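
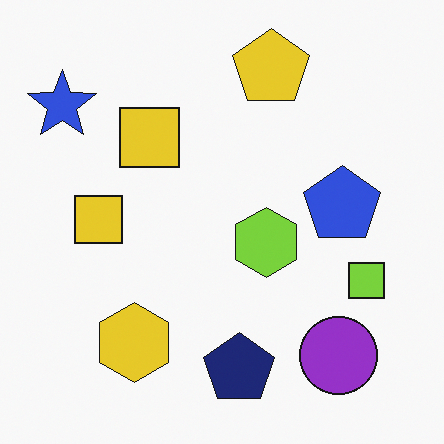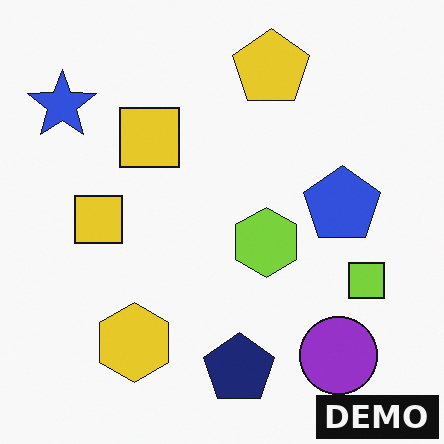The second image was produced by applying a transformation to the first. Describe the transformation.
The transformation is: watermarked with the text "DEMO" in the lower-right corner.

A dark label reading "DEMO" appears in the lower-right corner.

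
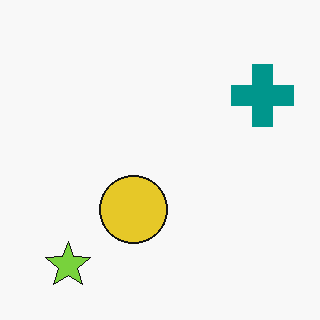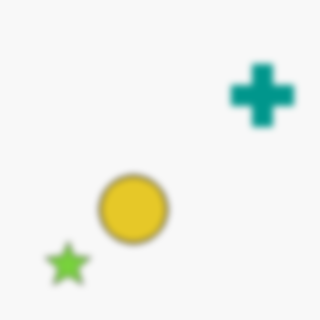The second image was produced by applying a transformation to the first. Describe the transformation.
The transformation is: moderately blurred.

Shape edges and outlines are uniformly softened across the whole image.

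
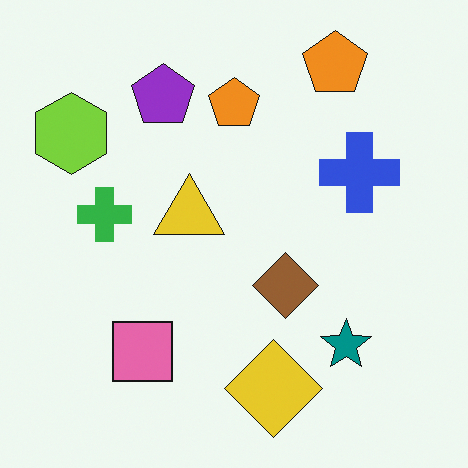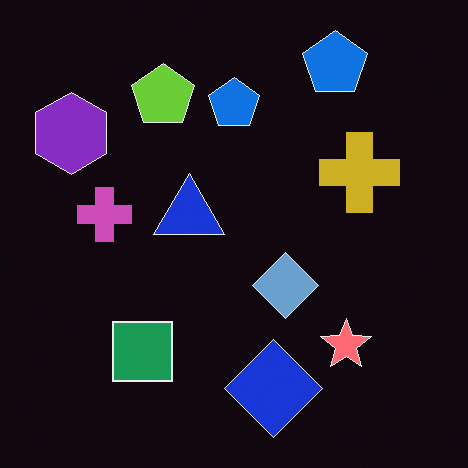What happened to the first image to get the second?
This is the original image color-inverted (negative).

The light background has become dark and every shape's color is its complement — a photographic negative.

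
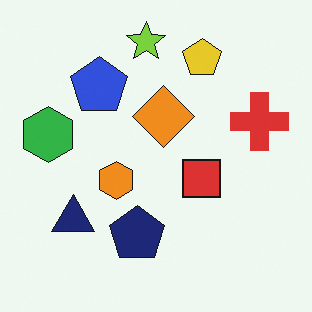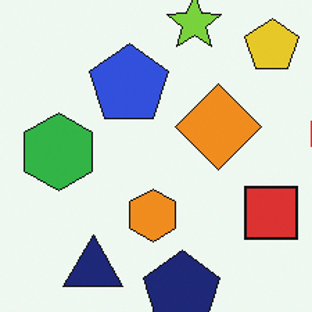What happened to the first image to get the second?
Cropped to a modestly smaller region and rescaled.

The visible shapes are larger and the field of view is narrower; shapes near the original edges may be partly or wholly outside the frame — a crop-and-rescale.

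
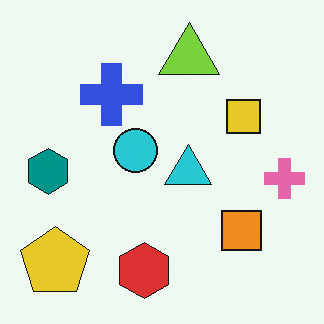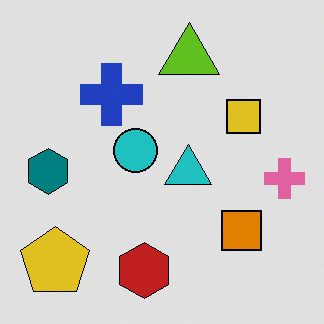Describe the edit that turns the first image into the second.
The second image is the first moderately posterized.

Each flat color has snapped to a coarser quantized level — most visibly, the near-white background has dropped to a flat grey.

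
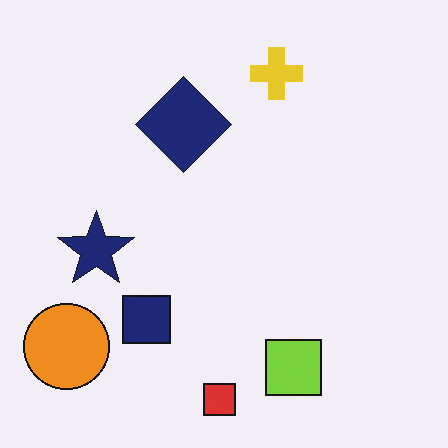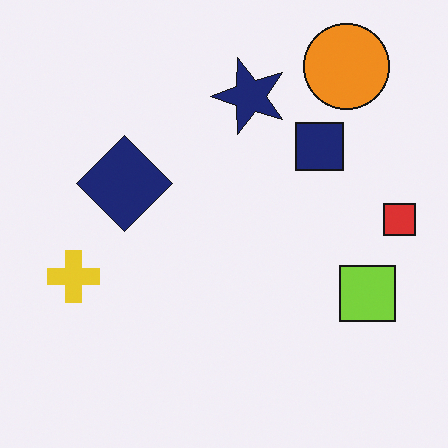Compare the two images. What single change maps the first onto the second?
This is the original image transposed (reflected across the top-left ↔ bottom-right diagonal).

Shapes have swapped their row and column positions — what was in the top-right is now in the bottom-left — a diagonal reflection.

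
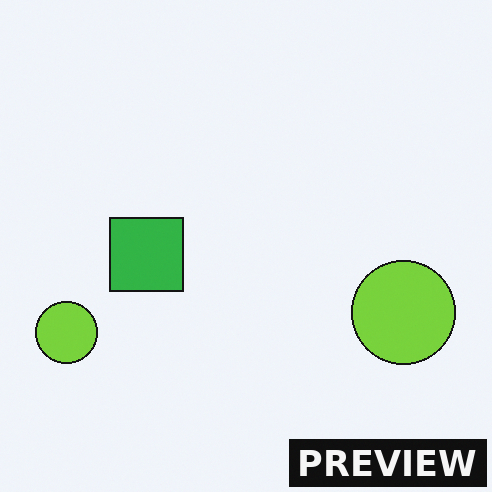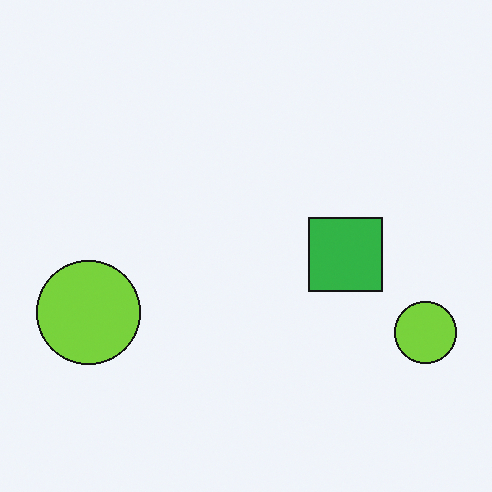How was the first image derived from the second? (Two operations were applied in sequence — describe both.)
The transformation is: flipped horizontally (left ↔ right), then watermarked with the text "PREVIEW" in the lower-right corner.

The green square is in the right of the second image and the left of the first — shapes on opposite sides of the vertical midline have swapped in a mirror flip. A dark label reading "PREVIEW" appears in the lower-right corner.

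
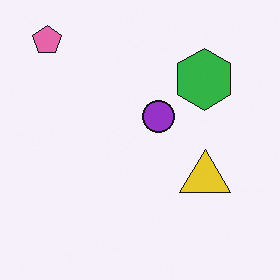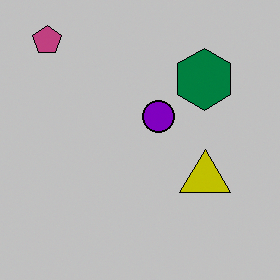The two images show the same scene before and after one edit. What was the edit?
The image was aggressively posterized.

Each flat color has snapped to a coarser quantized level — most visibly, the near-white background has dropped to a flat grey.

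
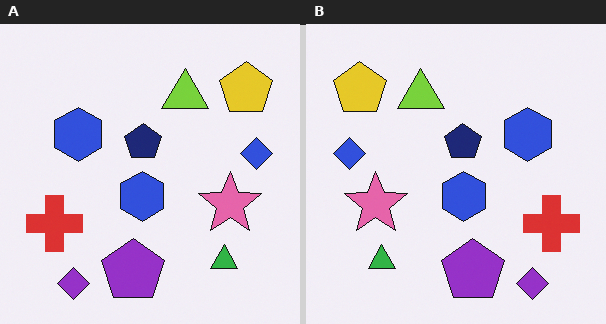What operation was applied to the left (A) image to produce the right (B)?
The image was flipped horizontally (left ↔ right).

The blue diamond is in the right of the left (A) image and the left of the right (B) — shapes on opposite sides of the vertical midline have swapped in a mirror flip.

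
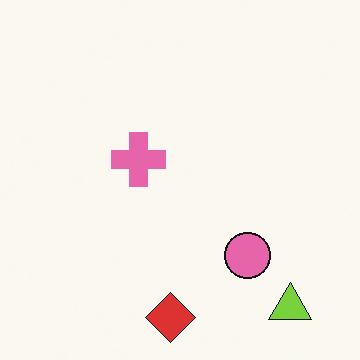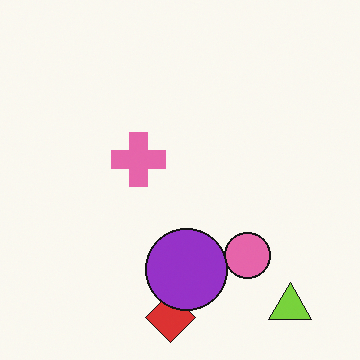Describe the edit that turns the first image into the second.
This is the original image overlaid with an additional purple circle.

A purple circle appears in the second image that is absent from the first.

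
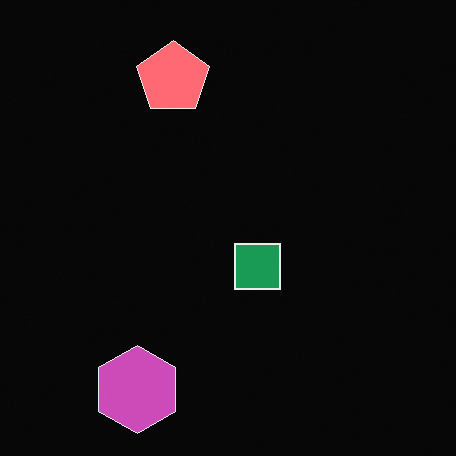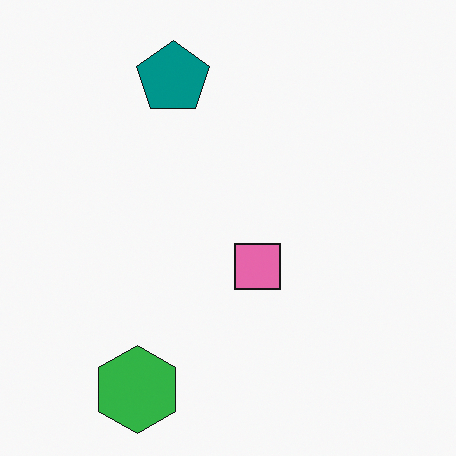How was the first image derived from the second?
It was color-inverted (negative).

The light background has become dark and every shape's color is its complement — a photographic negative.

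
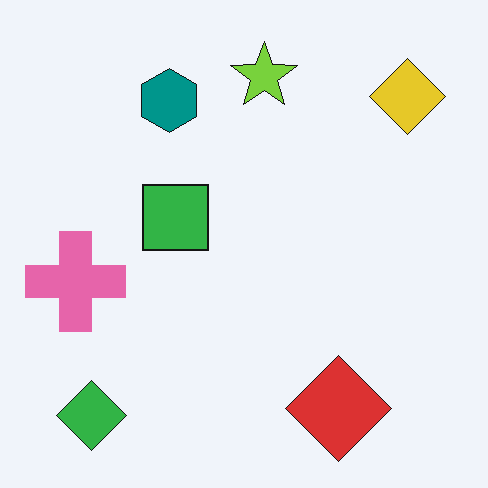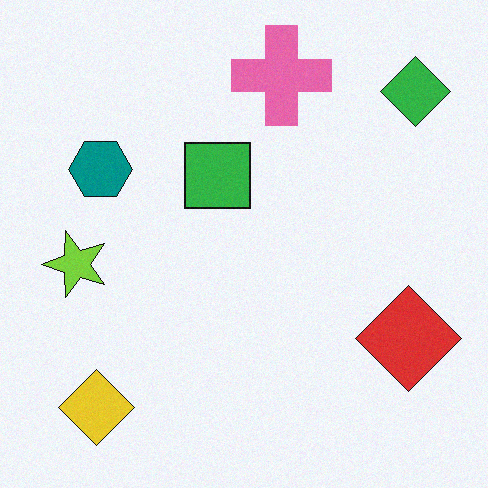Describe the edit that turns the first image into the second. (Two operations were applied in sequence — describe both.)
It was degraded with light additive noise, then transposed (reflected across the top-left ↔ bottom-right diagonal).

Random speckle covers the whole image, including the flat background. Shapes have swapped their row and column positions — what was in the top-right is now in the bottom-left — a diagonal reflection.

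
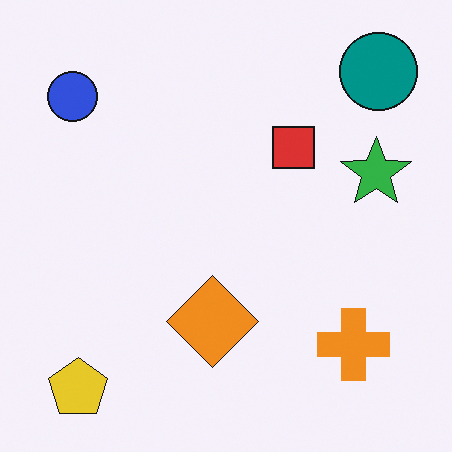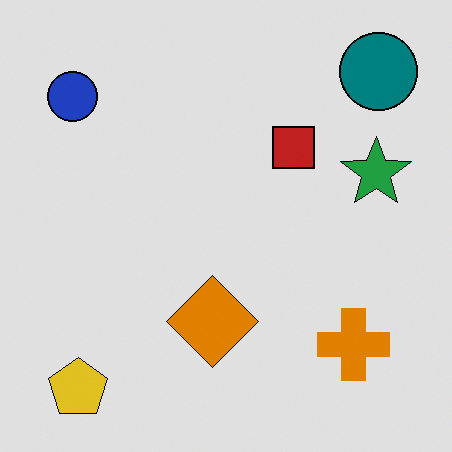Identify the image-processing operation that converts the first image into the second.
The image was posterized to a reduced palette.

Each flat color has snapped to a coarser quantized level — most visibly, the near-white background has dropped to a flat grey.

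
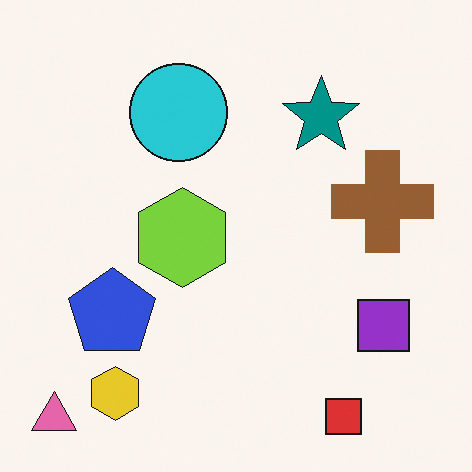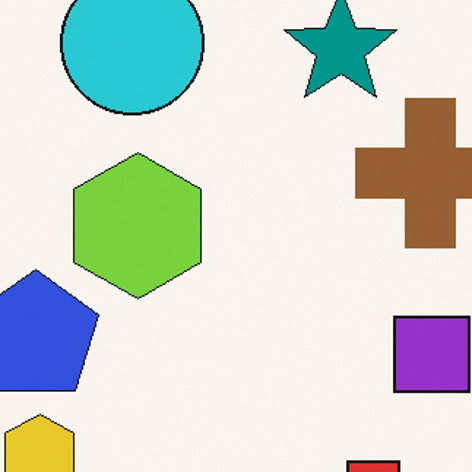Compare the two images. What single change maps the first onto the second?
Cropped to a modestly smaller region and rescaled.

The visible shapes are larger and the field of view is narrower; shapes near the original edges may be partly or wholly outside the frame — a crop-and-rescale.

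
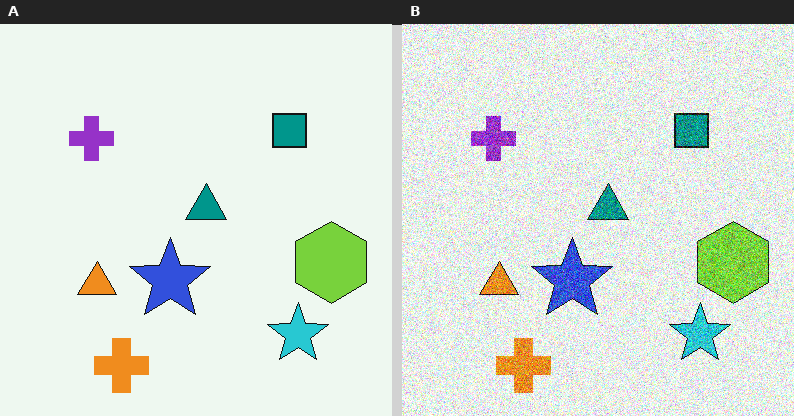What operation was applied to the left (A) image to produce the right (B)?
This is the original image degraded with strong gaussian noise.

Random speckle covers the whole image, including the flat background.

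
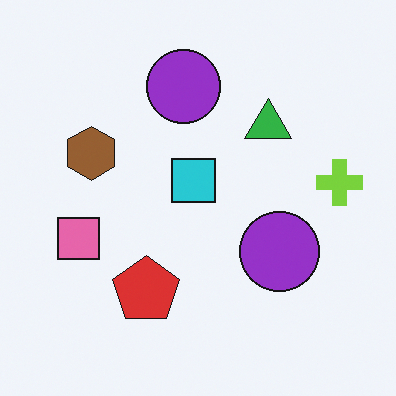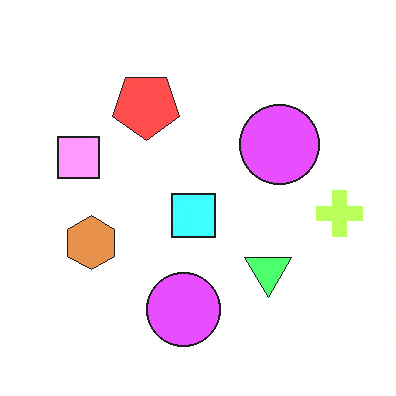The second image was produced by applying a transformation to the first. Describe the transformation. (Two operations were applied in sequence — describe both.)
This is the original image brightened a lot, then flipped vertically (top ↔ bottom).

Every pixel — background and shapes alike — is uniformly brightened. The red pentagon is in the bottom of the first image and the top of the second — shapes on opposite sides of the horizontal midline have swapped in a mirror flip.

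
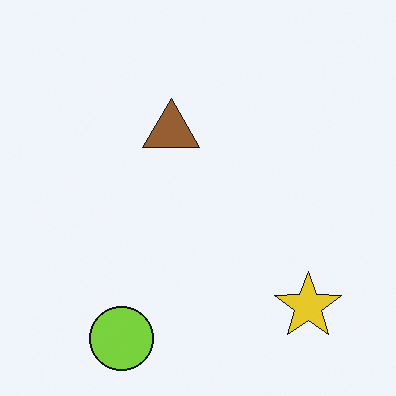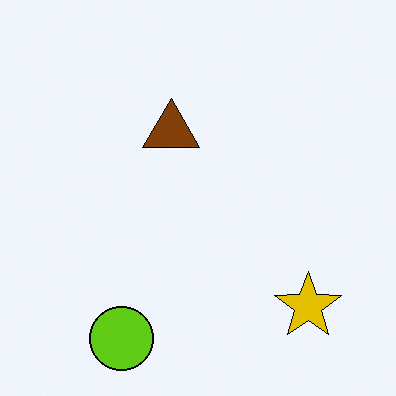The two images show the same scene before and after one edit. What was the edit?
The transformation is: given slightly increased contrast.

Tones are pushed away from mid-grey across the whole image — a global contrast change.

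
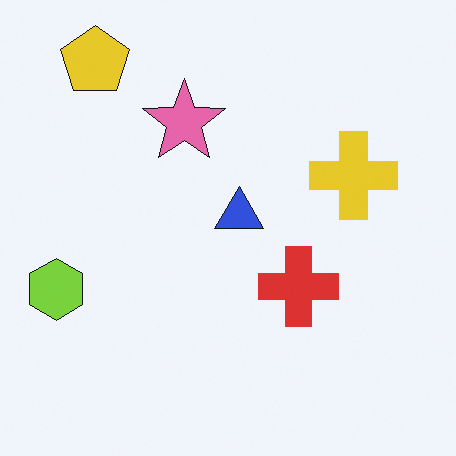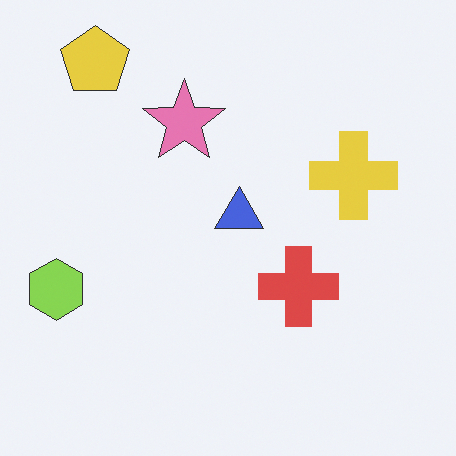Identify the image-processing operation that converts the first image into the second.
The image was given slightly reduced contrast.

Tones are pushed toward mid-grey across the whole image — a global contrast change.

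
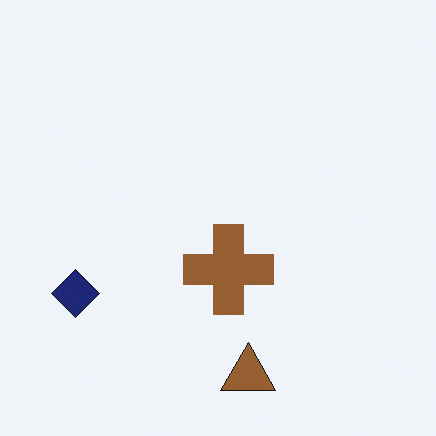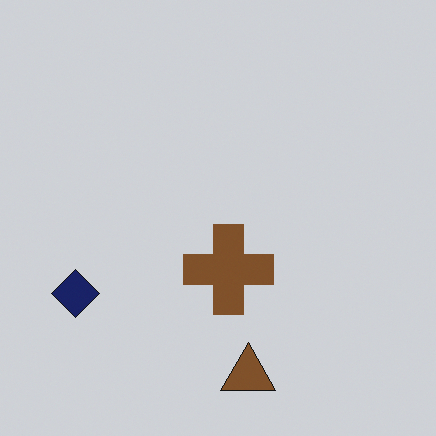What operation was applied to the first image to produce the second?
This is the original image darkened a little.

Every pixel — background and shapes alike — is uniformly darkened.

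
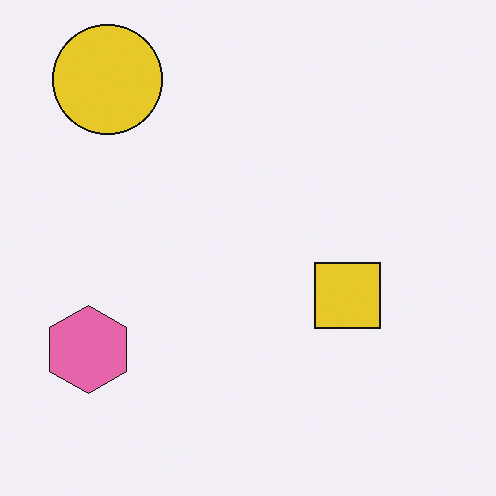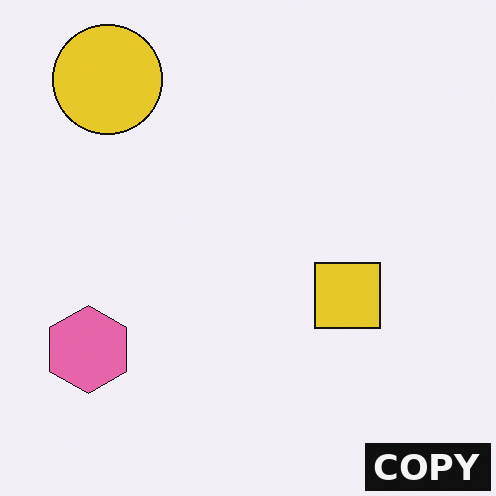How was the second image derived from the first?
The second image is the first watermarked with the text "COPY" in the lower-right corner.

A dark label reading "COPY" appears in the lower-right corner.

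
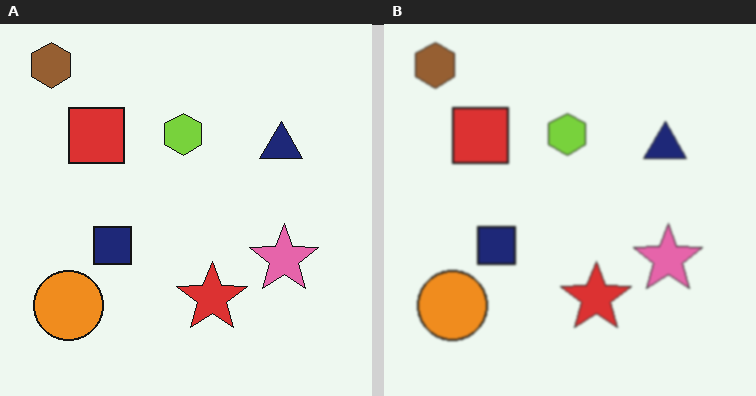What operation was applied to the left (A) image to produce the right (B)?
The image was given a subtle gaussian blur.

Shape edges and outlines are uniformly softened across the whole image.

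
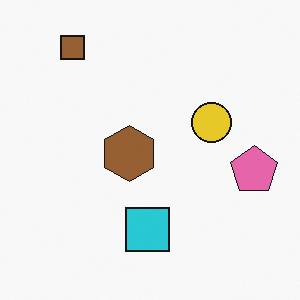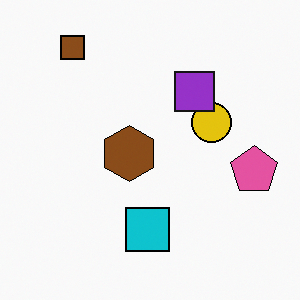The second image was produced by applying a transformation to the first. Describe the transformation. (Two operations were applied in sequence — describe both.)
Given slightly increased contrast, then overlaid with an additional purple square.

Tones are pushed away from mid-grey across the whole image — a global contrast change. A purple square appears in the second image that is absent from the first.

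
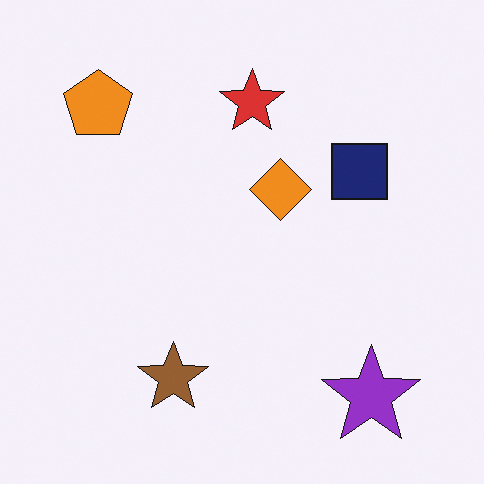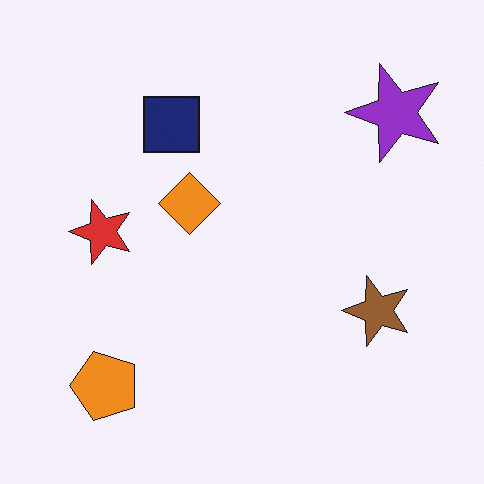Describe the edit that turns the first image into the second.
The second image is the first rotated 90° counter-clockwise.

The purple star sits in the bottom-right of the first image and the top-right of the second — consistent with a whole-image 90° counter-clockwise rotation.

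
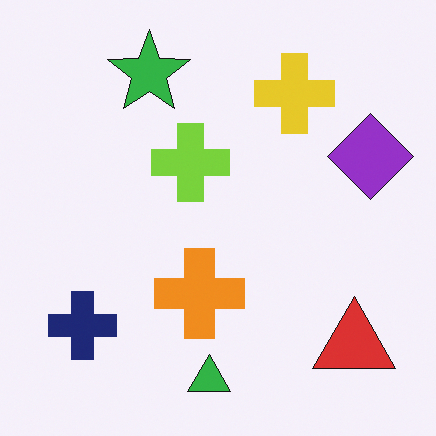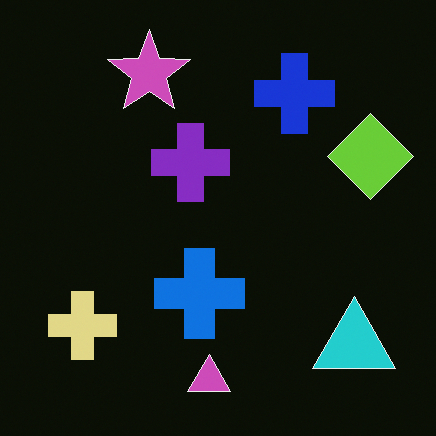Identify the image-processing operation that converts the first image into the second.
The transformation is: color-inverted (negative).

The light background has become dark and every shape's color is its complement — a photographic negative.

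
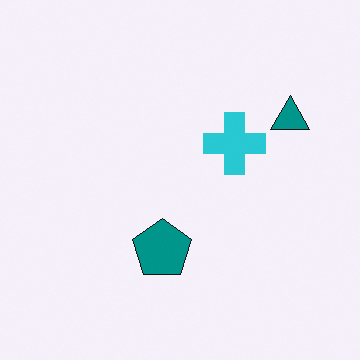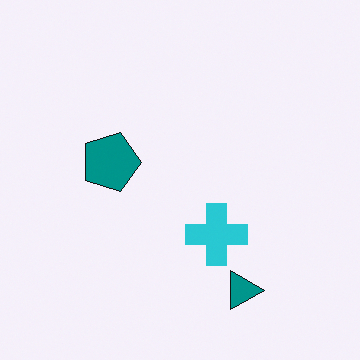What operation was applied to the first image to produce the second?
The image was rotated 90° clockwise.

The teal triangle sits in the top-right of the first image and the bottom-right of the second — consistent with a whole-image 90° clockwise rotation.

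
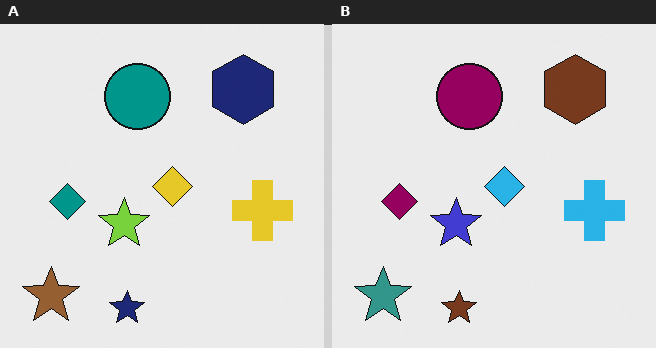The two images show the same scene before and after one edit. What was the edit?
This is the original image hue-shifted through roughly a third of the color wheel.

Every shape's color has rotated by the same amount around the hue wheel — a uniform hue shift.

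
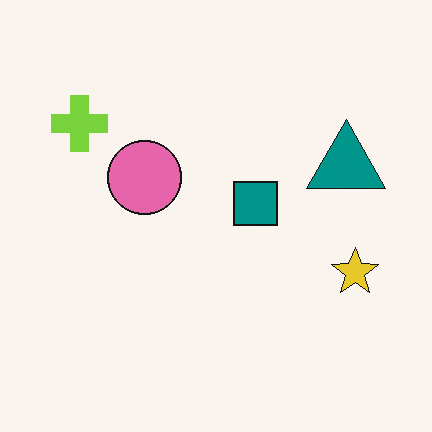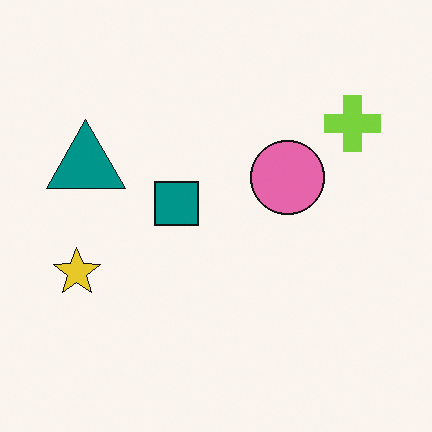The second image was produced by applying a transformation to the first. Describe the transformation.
This is the original image flipped horizontally (left ↔ right).

The yellow star is in the right of the first image and the left of the second — shapes on opposite sides of the vertical midline have swapped in a mirror flip.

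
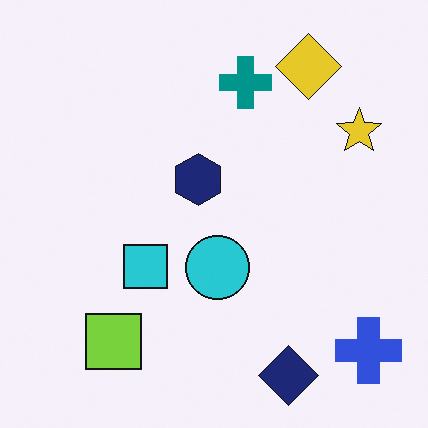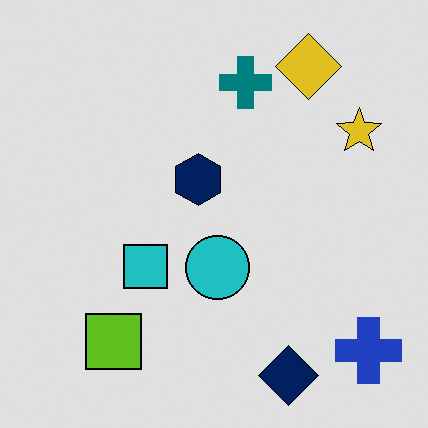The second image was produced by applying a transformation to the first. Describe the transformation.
The transformation is: posterized to a reduced palette.

Each flat color has snapped to a coarser quantized level — most visibly, the near-white background has dropped to a flat grey.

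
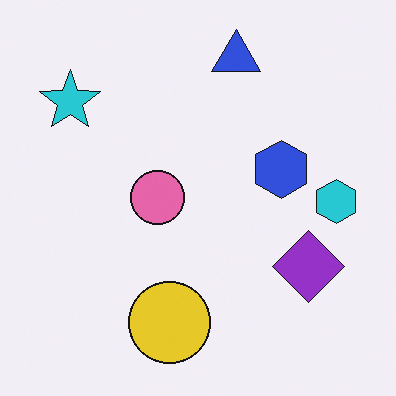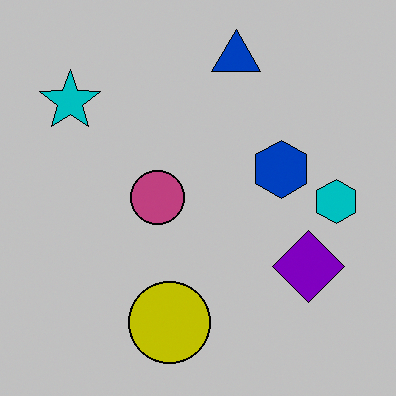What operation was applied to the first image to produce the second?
It was aggressively posterized.

Each flat color has snapped to a coarser quantized level — most visibly, the near-white background has dropped to a flat grey.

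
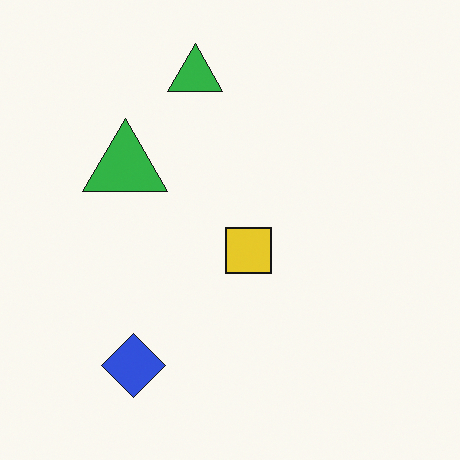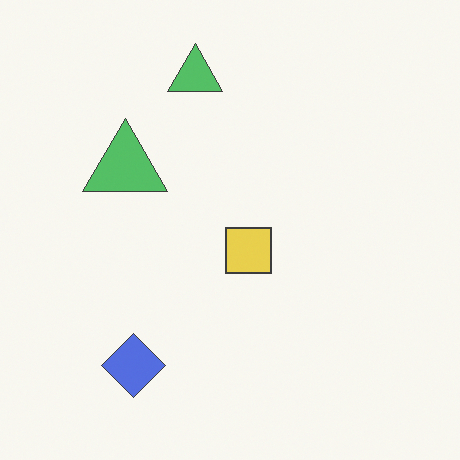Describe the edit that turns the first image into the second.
This is the original image given slightly reduced contrast.

Tones are pushed toward mid-grey across the whole image — a global contrast change.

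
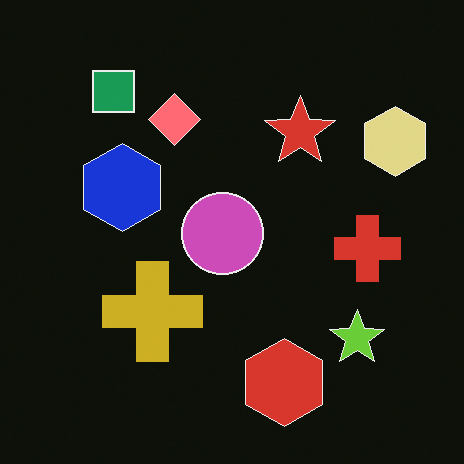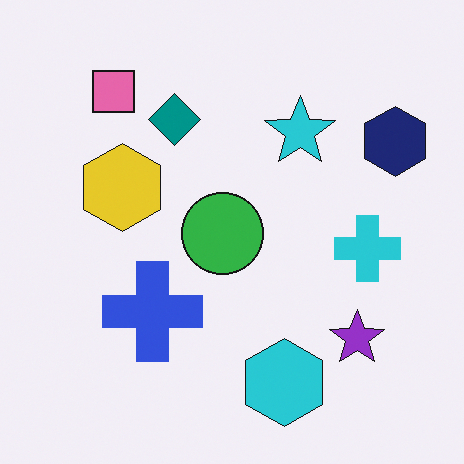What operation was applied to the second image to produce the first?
It was color-inverted (negative).

The light background has become dark and every shape's color is its complement — a photographic negative.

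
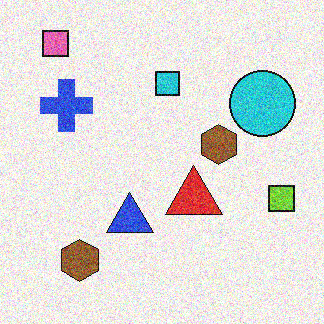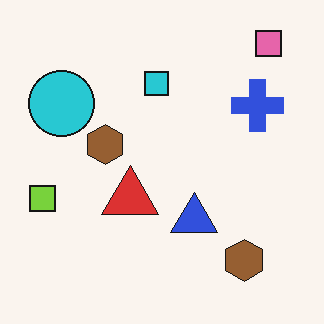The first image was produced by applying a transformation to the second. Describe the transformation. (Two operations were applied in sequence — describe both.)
Degraded with heavy additive noise, then flipped horizontally (left ↔ right).

Random speckle covers the whole image, including the flat background. The lime square is in the left of the second image and the right of the first — shapes on opposite sides of the vertical midline have swapped in a mirror flip.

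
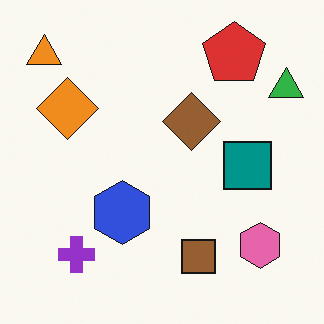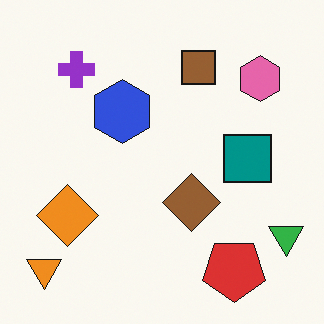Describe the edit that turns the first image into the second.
It was flipped vertically (top ↔ bottom).

The orange triangle is in the top-left of the first image and the bottom-left of the second — shapes on opposite sides of the horizontal midline have swapped in a mirror flip.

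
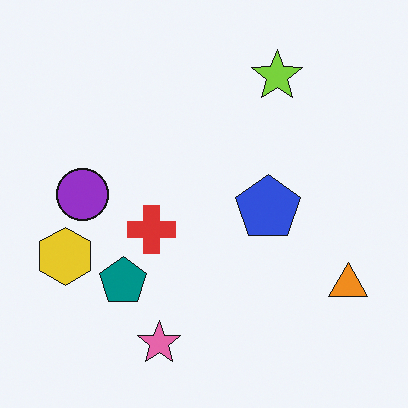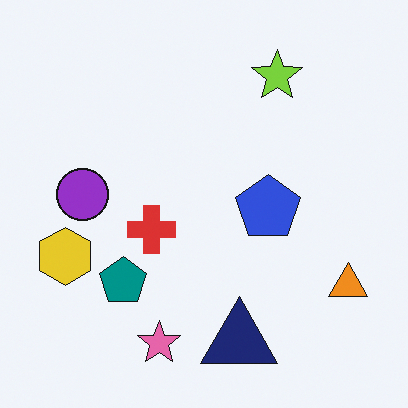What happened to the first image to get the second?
This is the original image overlaid with an additional navy triangle.

A navy triangle appears in the second image that is absent from the first.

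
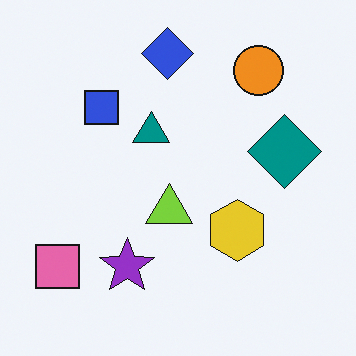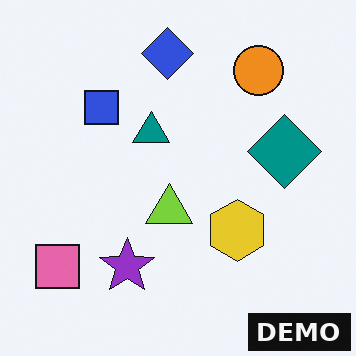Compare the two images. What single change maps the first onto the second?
The transformation is: watermarked with the text "DEMO" in the lower-right corner.

A dark label reading "DEMO" appears in the lower-right corner.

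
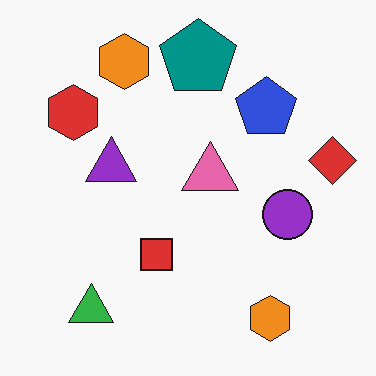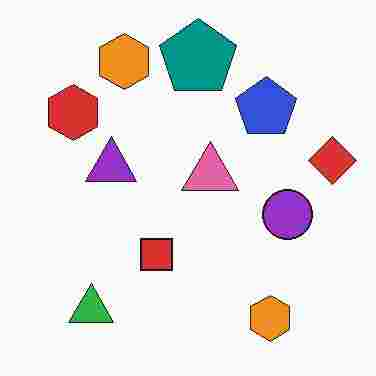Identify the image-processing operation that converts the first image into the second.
The transformation is: heavily JPEG-compressed with obvious blocking artifacts.

Blocky 8×8 compression artifacts appear around shape edges and the flat background shows ringing — characteristic JPEG degradation.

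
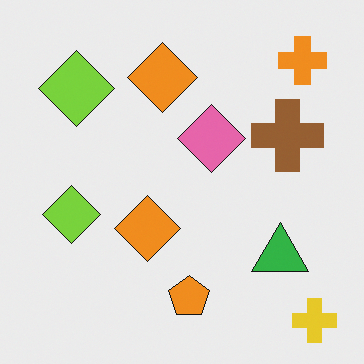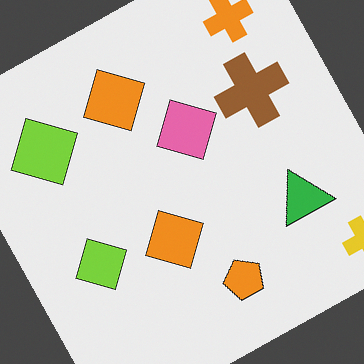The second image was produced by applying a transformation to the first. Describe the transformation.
The transformation is: rotated counter-clockwise by a moderate amount.

Every shape is tilted by the same angle and the image corners show triangular fill wedges — a whole-image rotation by a non-right angle.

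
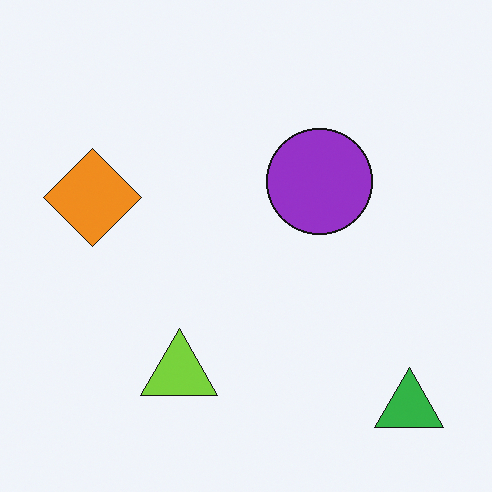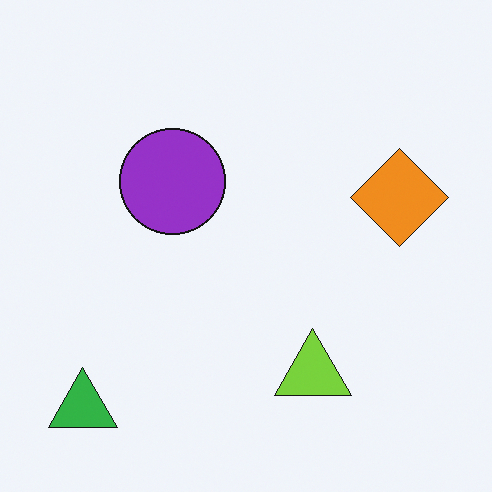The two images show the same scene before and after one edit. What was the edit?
The image was flipped horizontally (left ↔ right).

The green triangle is in the bottom-right of the first image and the bottom-left of the second — shapes on opposite sides of the vertical midline have swapped in a mirror flip.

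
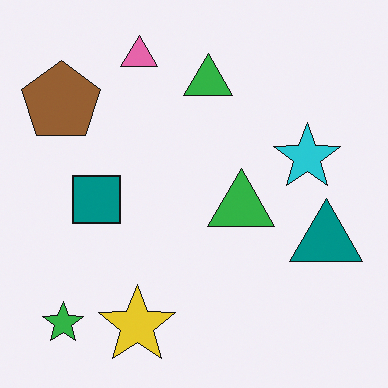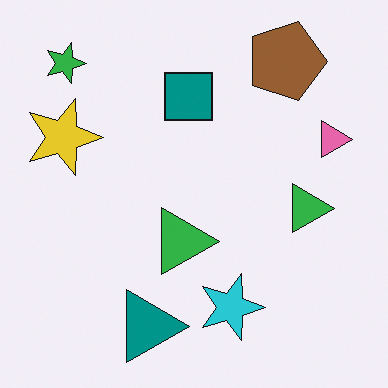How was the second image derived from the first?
This is the original image rotated 90° clockwise.

The green star sits in the bottom-left of the first image and the top-left of the second — consistent with a whole-image 90° clockwise rotation.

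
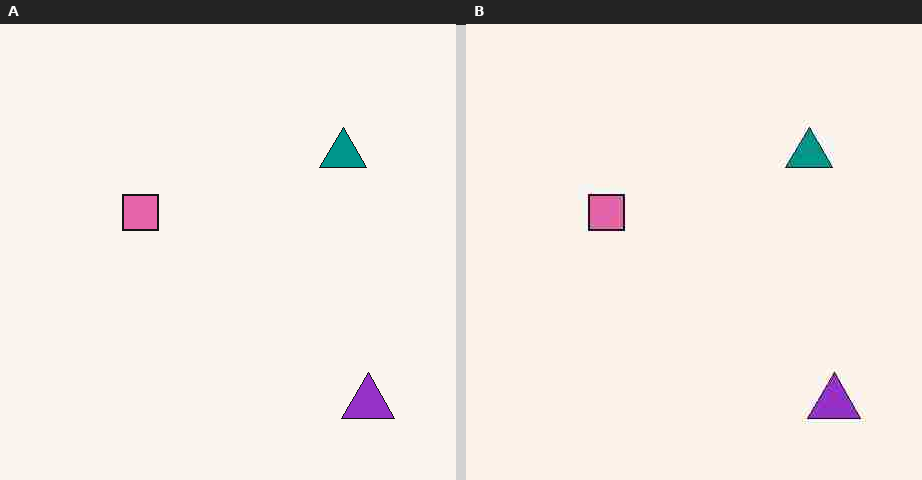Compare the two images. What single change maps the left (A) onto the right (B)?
It was degraded with heavy JPEG compression.

Blocky 8×8 compression artifacts appear around shape edges and the flat background shows ringing — characteristic JPEG degradation.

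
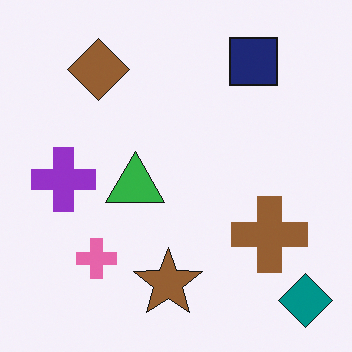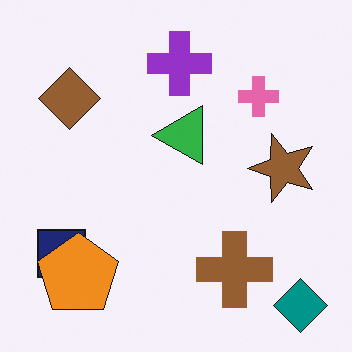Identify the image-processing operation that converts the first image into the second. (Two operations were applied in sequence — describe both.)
The second image is the first transposed (reflected across the top-left ↔ bottom-right diagonal), then overlaid with an additional orange pentagon.

Shapes have swapped their row and column positions — what was in the top-right is now in the bottom-left — a diagonal reflection. An orange pentagon appears in the second image that is absent from the first.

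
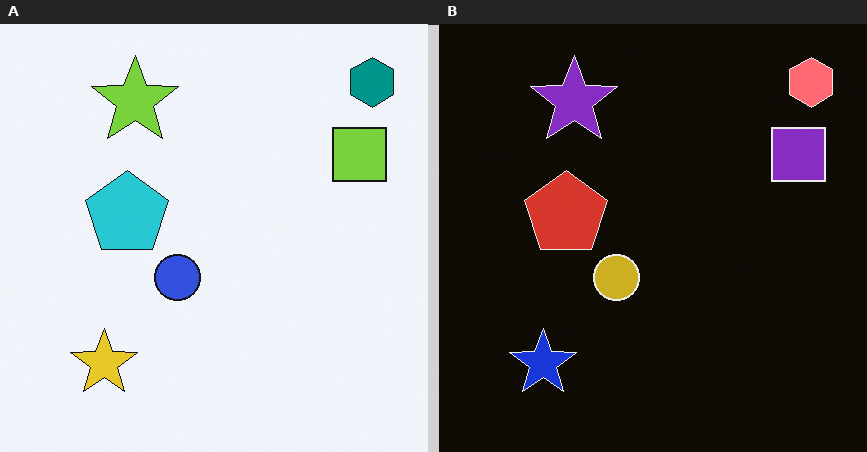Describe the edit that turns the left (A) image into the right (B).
The transformation is: color-inverted (negative).

The light background has become dark and every shape's color is its complement — a photographic negative.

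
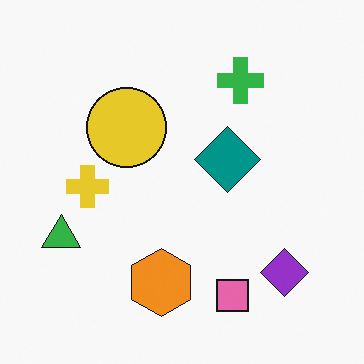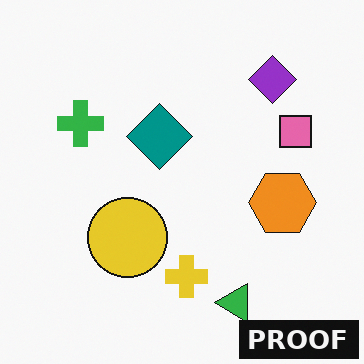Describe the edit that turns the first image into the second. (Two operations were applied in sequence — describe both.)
This is the original image rotated 90° counter-clockwise, then watermarked with the text "PROOF" in the lower-right corner.

The purple diamond sits in the bottom-right of the first image and the top-right of the second — consistent with a whole-image 90° counter-clockwise rotation. A dark label reading "PROOF" appears in the lower-right corner.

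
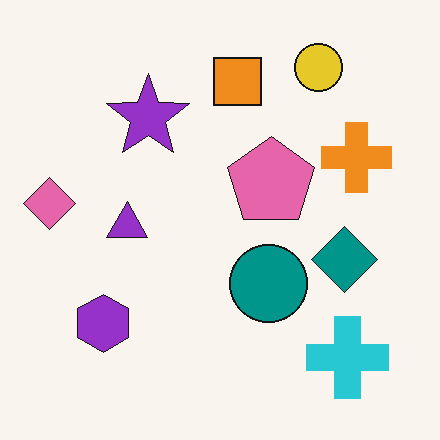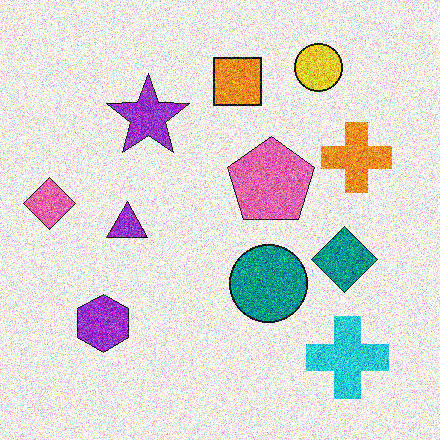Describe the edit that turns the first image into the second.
The second image is the first degraded with heavy additive noise.

Random speckle covers the whole image, including the flat background.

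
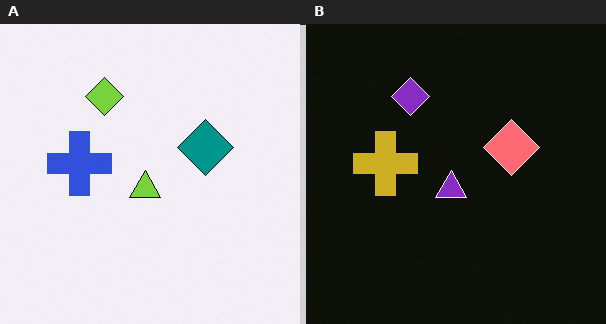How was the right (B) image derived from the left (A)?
The right (B) image is the left (A) color-inverted (negative).

The light background has become dark and every shape's color is its complement — a photographic negative.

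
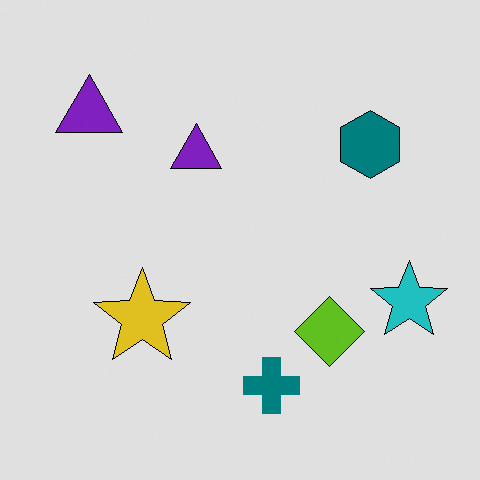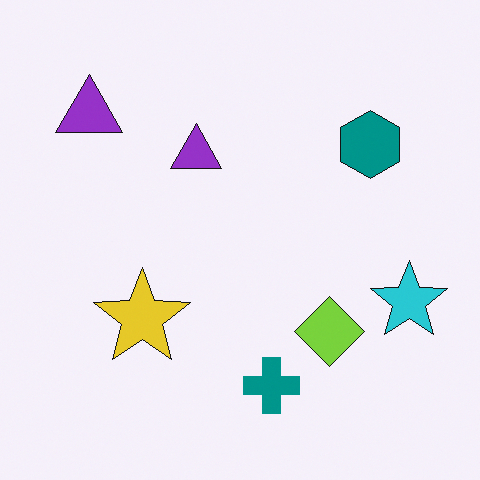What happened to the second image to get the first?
Moderately posterized.

Each flat color has snapped to a coarser quantized level — most visibly, the near-white background has dropped to a flat grey.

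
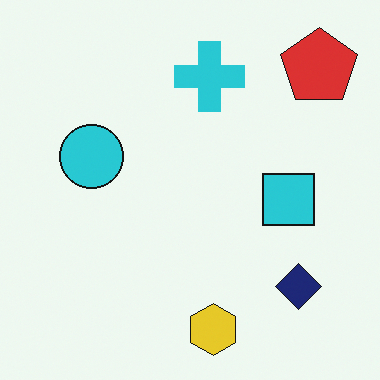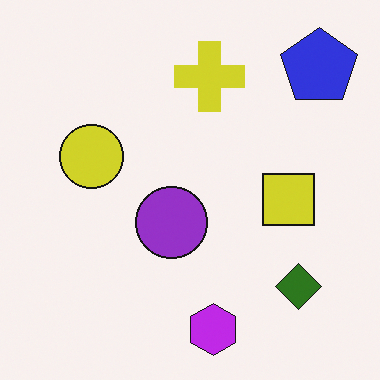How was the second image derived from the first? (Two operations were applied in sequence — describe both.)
The second image is the first hue-shifted through roughly half the color wheel, then overlaid with an additional purple circle.

Every shape's color has rotated by the same amount around the hue wheel — a uniform hue shift. A purple circle appears in the second image that is absent from the first.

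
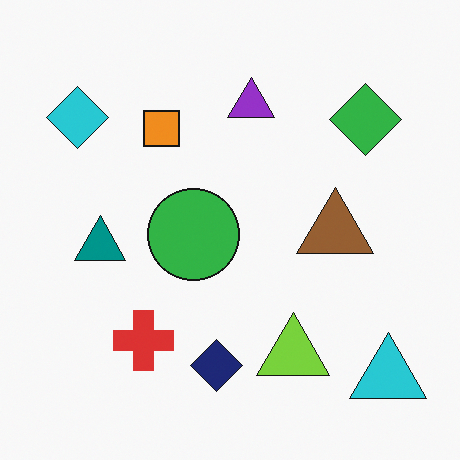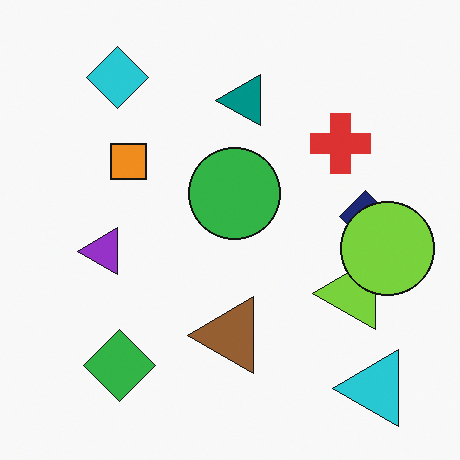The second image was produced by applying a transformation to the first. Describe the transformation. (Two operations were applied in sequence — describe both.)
It was transposed (reflected across the top-left ↔ bottom-right diagonal), then overlaid with an additional lime circle.

Shapes have swapped their row and column positions — what was in the top-right is now in the bottom-left — a diagonal reflection. A lime circle appears in the second image that is absent from the first.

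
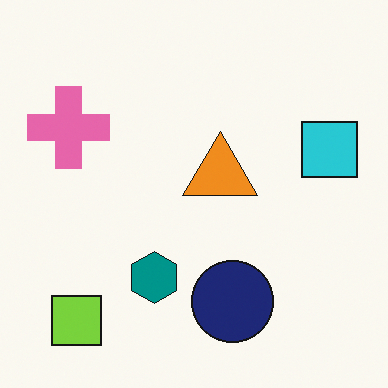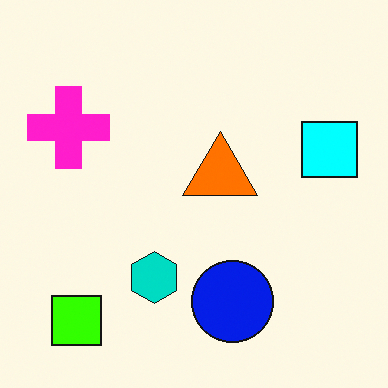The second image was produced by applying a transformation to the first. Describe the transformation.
It was heavily oversaturated.

All colors are more vivid — a global saturation change.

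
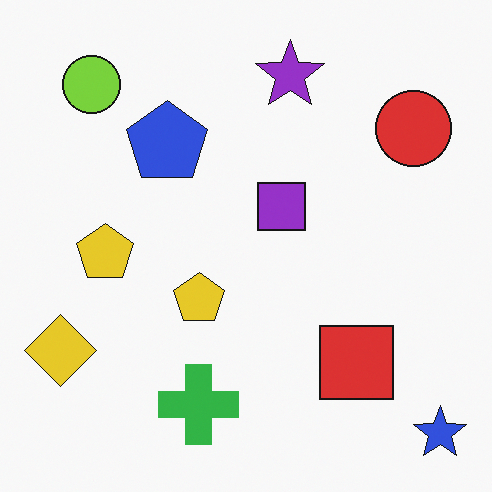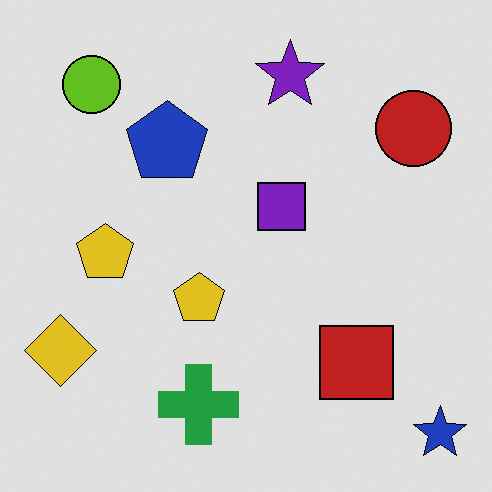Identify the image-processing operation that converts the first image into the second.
The second image is the first moderately posterized.

Each flat color has snapped to a coarser quantized level — most visibly, the near-white background has dropped to a flat grey.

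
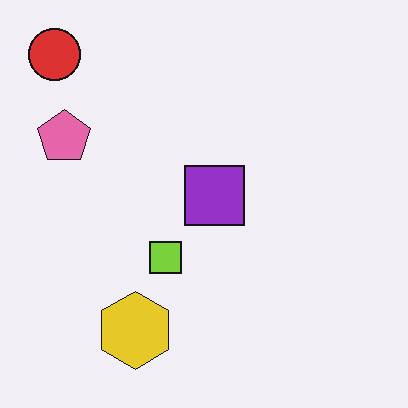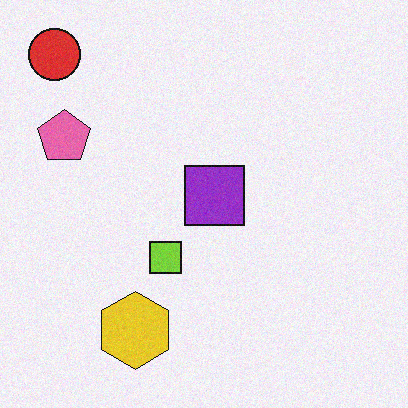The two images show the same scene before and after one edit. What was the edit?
The second image is the first degraded with a light layer of grain.

Random speckle covers the whole image, including the flat background.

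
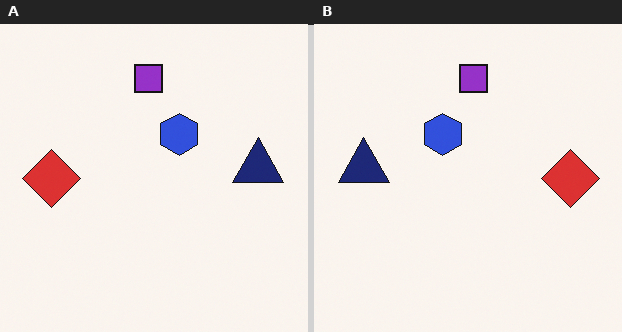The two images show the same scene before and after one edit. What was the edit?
The transformation is: flipped horizontally (left ↔ right).

The navy triangle is in the right of the left (A) image and the left of the right (B) — shapes on opposite sides of the vertical midline have swapped in a mirror flip.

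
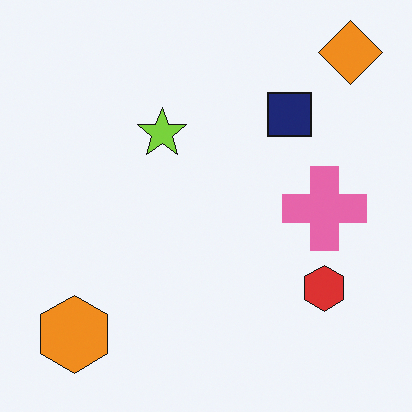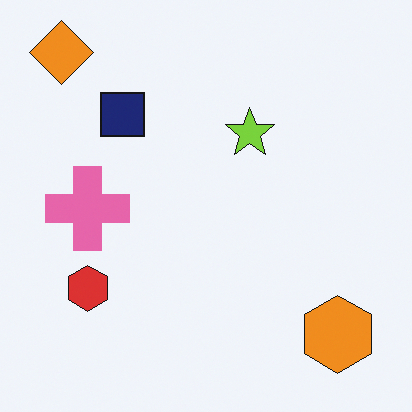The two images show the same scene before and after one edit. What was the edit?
Flipped horizontally (left ↔ right).

The orange diamond is in the top-right of the first image and the top-left of the second — shapes on opposite sides of the vertical midline have swapped in a mirror flip.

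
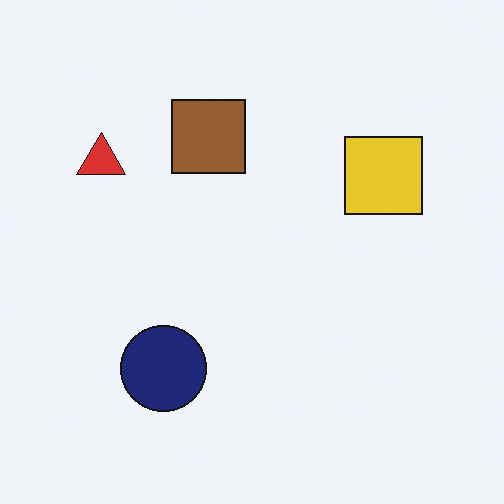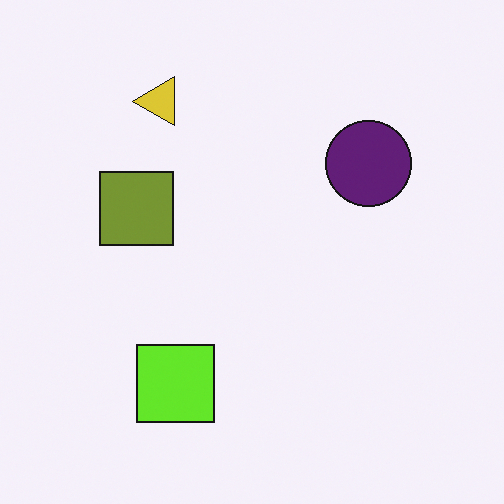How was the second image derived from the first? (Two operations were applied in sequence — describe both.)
Transposed (reflected across the top-left ↔ bottom-right diagonal), then hue-shifted slightly.

Shapes have swapped their row and column positions — what was in the top-right is now in the bottom-left — a diagonal reflection. Every shape's color has rotated by the same amount around the hue wheel — a uniform hue shift.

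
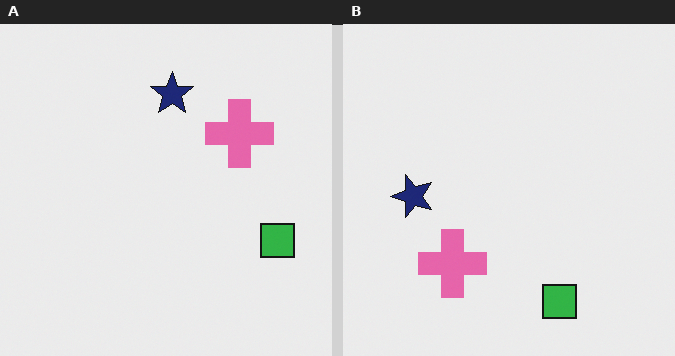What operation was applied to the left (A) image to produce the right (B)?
This is the original image transposed (reflected across the top-left ↔ bottom-right diagonal).

Shapes have swapped their row and column positions — what was in the top-right is now in the bottom-left — a diagonal reflection.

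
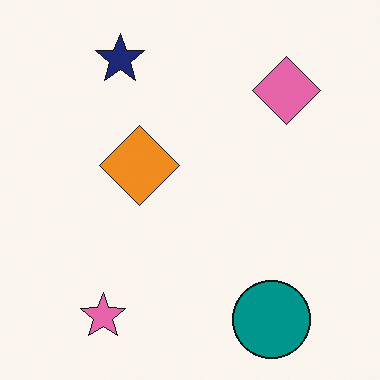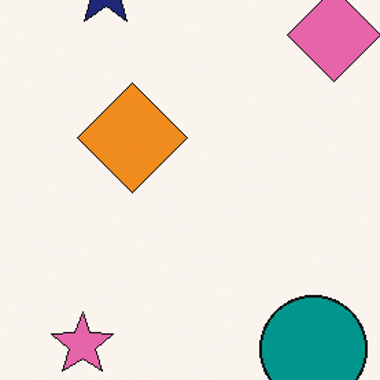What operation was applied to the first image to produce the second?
Cropped to a modestly smaller region and rescaled.

The visible shapes are larger and the field of view is narrower; shapes near the original edges may be partly or wholly outside the frame — a crop-and-rescale.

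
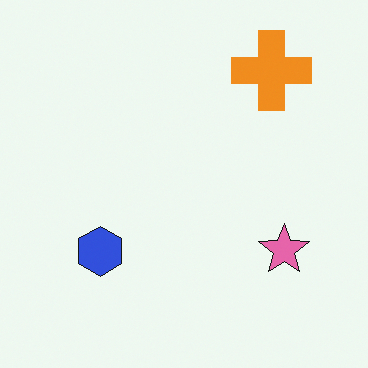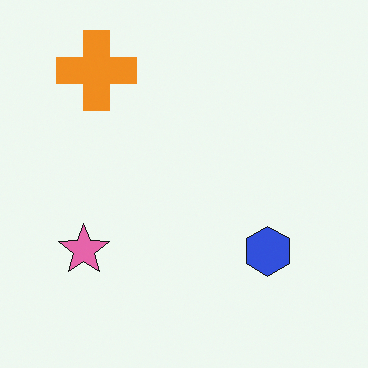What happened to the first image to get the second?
The image was flipped horizontally (left ↔ right).

The pink star is in the bottom-right of the first image and the bottom-left of the second — shapes on opposite sides of the vertical midline have swapped in a mirror flip.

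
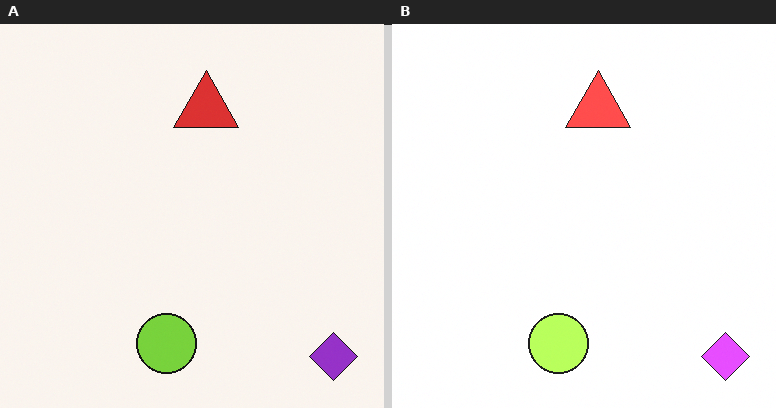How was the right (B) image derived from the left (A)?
The transformation is: noticeably brightened.

Every pixel — background and shapes alike — is uniformly brightened.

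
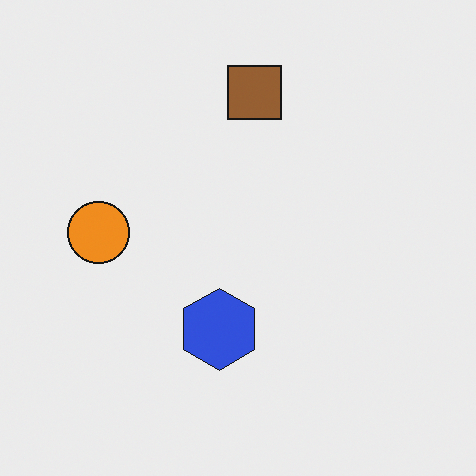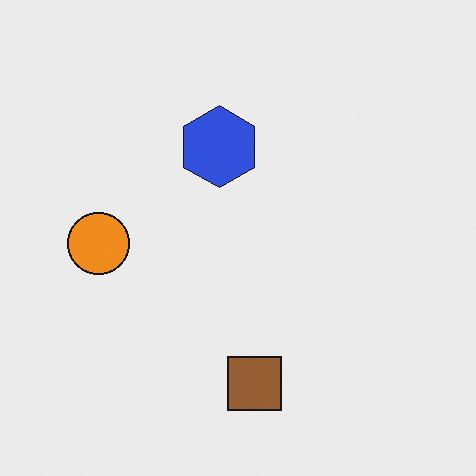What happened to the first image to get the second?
The second image is the first flipped vertically (top ↔ bottom).

The brown square is in the top of the first image and the bottom of the second — shapes on opposite sides of the horizontal midline have swapped in a mirror flip.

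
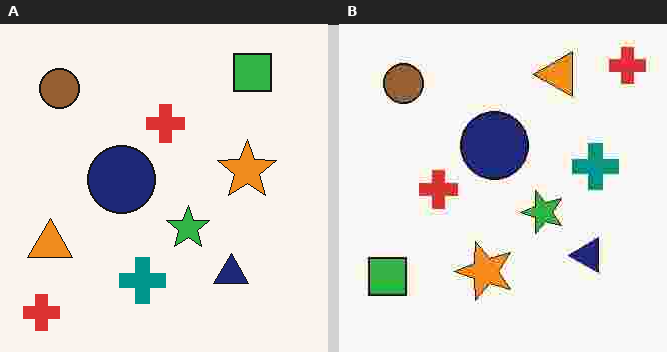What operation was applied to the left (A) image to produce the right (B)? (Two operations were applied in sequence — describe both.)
This is the original image degraded with heavy JPEG compression, then transposed (reflected across the top-left ↔ bottom-right diagonal).

Blocky 8×8 compression artifacts appear around shape edges and the flat background shows ringing — characteristic JPEG degradation. Shapes have swapped their row and column positions — what was in the top-right is now in the bottom-left — a diagonal reflection.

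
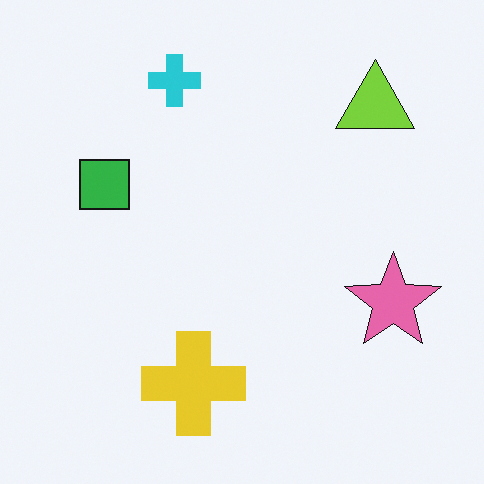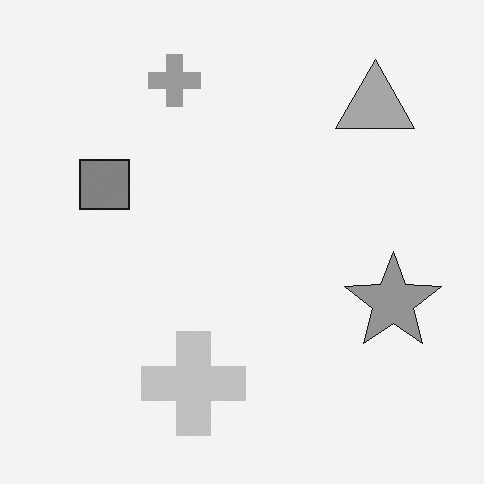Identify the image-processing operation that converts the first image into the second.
The transformation is: converted to grayscale.

All color is removed — every shape is now a shade of grey.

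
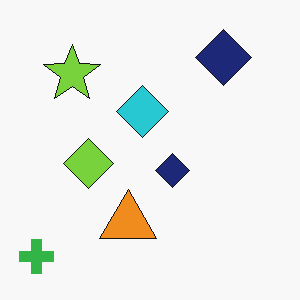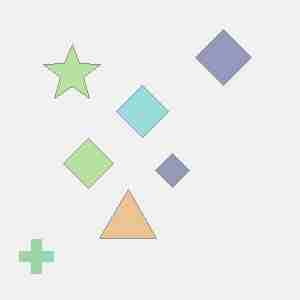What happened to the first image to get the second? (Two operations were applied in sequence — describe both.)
It was washed out (contrast reduced), then degraded with heavy JPEG compression.

Tones are pushed toward mid-grey across the whole image — a global contrast change. Blocky 8×8 compression artifacts appear around shape edges and the flat background shows ringing — characteristic JPEG degradation.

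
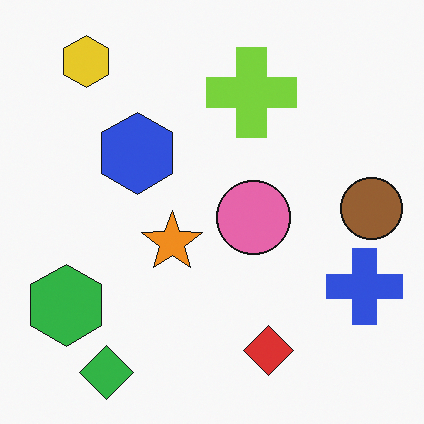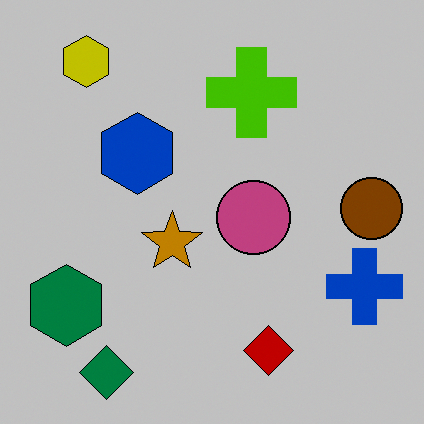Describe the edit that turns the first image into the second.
It was aggressively posterized.

Each flat color has snapped to a coarser quantized level — most visibly, the near-white background has dropped to a flat grey.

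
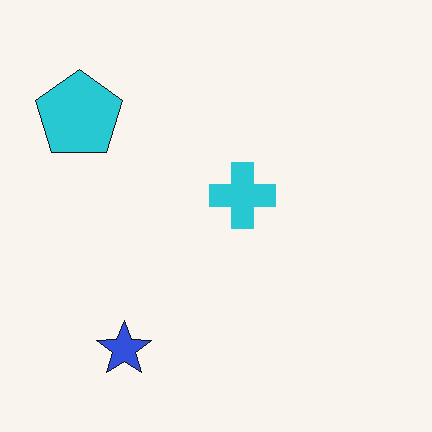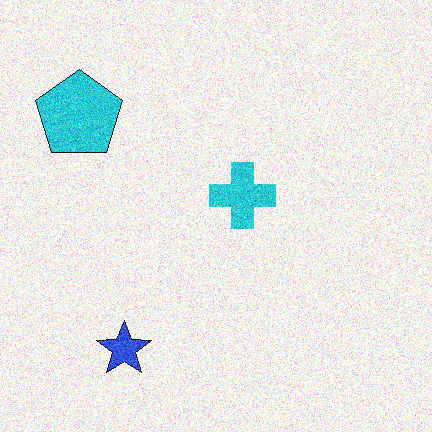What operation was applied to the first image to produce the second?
This is the original image degraded with heavy additive noise.

Random speckle covers the whole image, including the flat background.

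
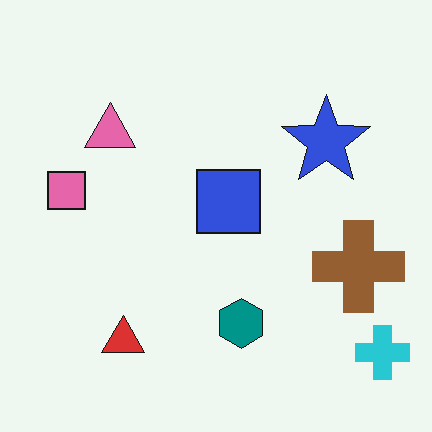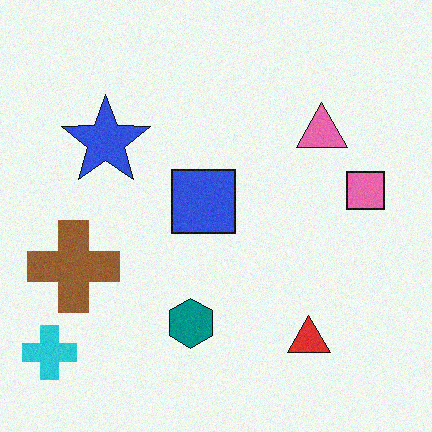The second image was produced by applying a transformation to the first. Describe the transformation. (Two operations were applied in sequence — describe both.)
The image was flipped horizontally (left ↔ right), then degraded with a light layer of grain.

The cyan cross is in the bottom-right of the first image and the bottom-left of the second — shapes on opposite sides of the vertical midline have swapped in a mirror flip. Random speckle covers the whole image, including the flat background.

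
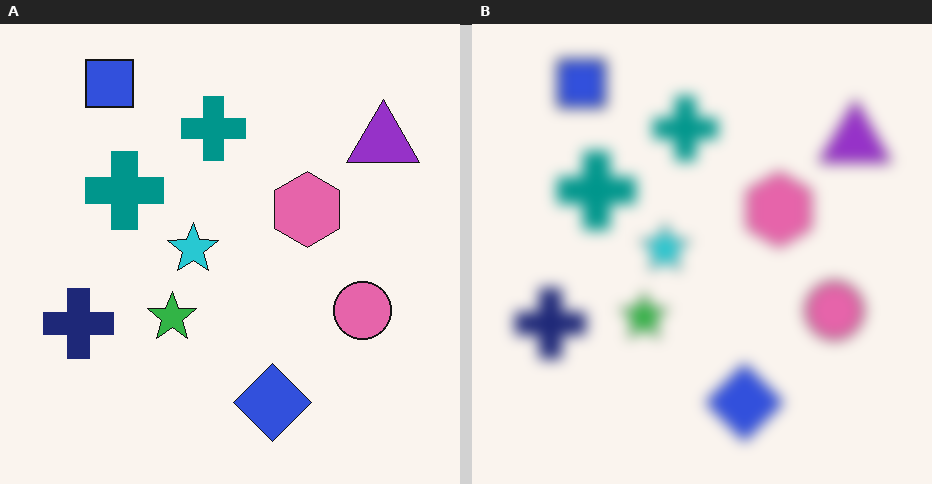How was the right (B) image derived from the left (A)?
Heavily blurred.

Shape edges and outlines are uniformly softened across the whole image.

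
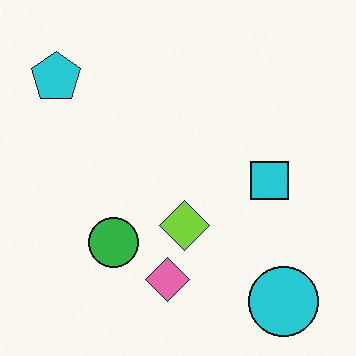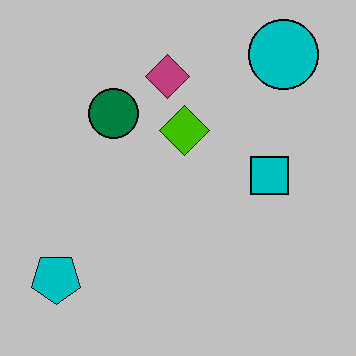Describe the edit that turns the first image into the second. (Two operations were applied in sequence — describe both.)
The second image is the first heavily posterized to just a handful of flat colors, then flipped vertically (top ↔ bottom).

Each flat color has snapped to a coarser quantized level — most visibly, the near-white background has dropped to a flat grey. The cyan circle is in the bottom-right of the first image and the top-right of the second — shapes on opposite sides of the horizontal midline have swapped in a mirror flip.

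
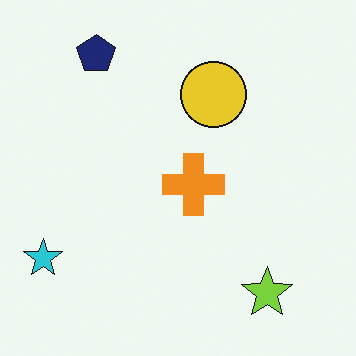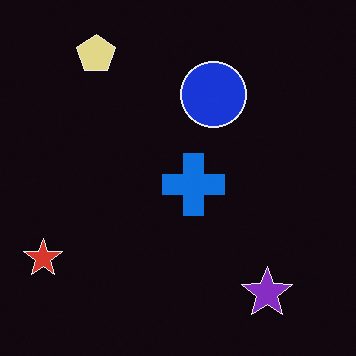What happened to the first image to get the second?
The second image is the first color-inverted (negative).

The light background has become dark and every shape's color is its complement — a photographic negative.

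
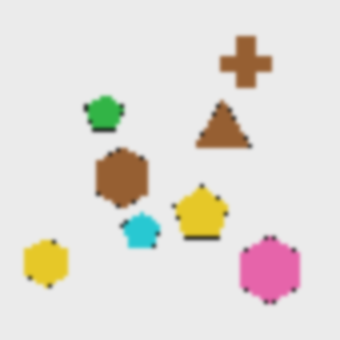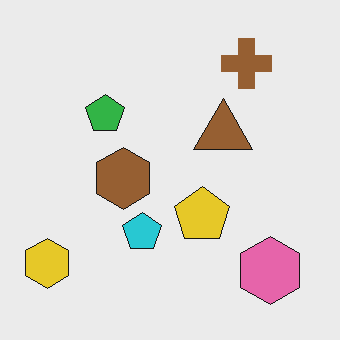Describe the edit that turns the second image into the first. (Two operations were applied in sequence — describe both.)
Lightly pixelated (a mild mosaic effect), then slightly softened.

Shapes are reduced to large square blocks; fine edges and outlines are lost — a downscale-then-upscale (mosaic) effect. Shape edges and outlines are uniformly softened across the whole image.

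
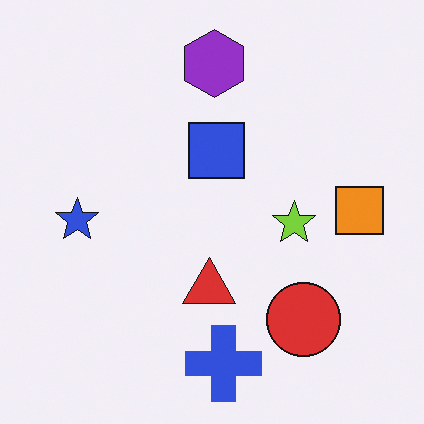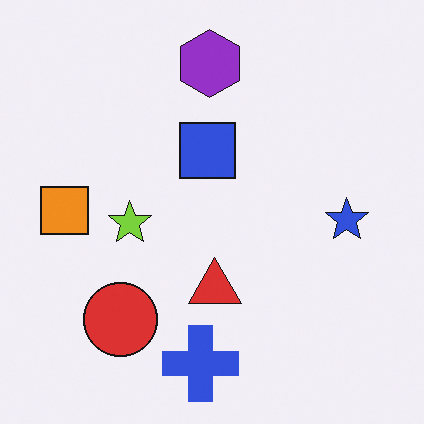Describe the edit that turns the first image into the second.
Flipped horizontally (left ↔ right).

The orange square is in the right of the first image and the left of the second — shapes on opposite sides of the vertical midline have swapped in a mirror flip.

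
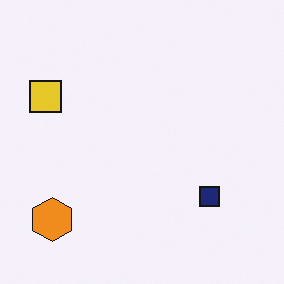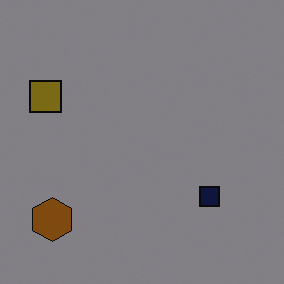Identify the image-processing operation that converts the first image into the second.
The second image is the first darkened a lot.

Every pixel — background and shapes alike — is uniformly darkened.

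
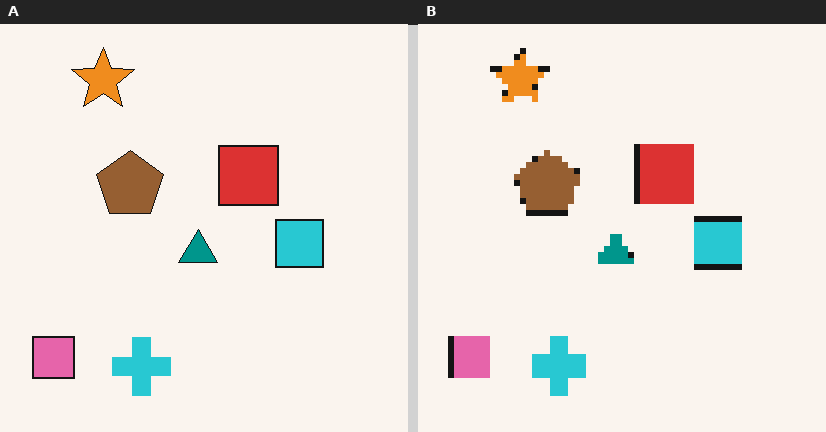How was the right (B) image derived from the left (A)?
The right (B) image is the left (A) pixelated into visible square blocks.

Shapes are reduced to large square blocks; fine edges and outlines are lost — a downscale-then-upscale (mosaic) effect.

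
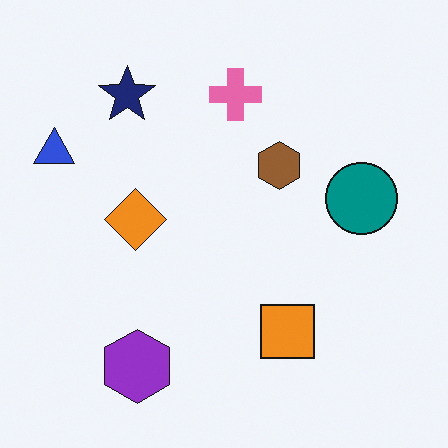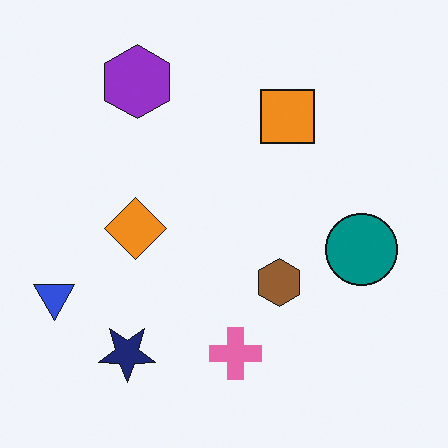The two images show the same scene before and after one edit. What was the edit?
This is the original image flipped vertically (top ↔ bottom).

The purple hexagon is in the bottom-left of the first image and the top-left of the second — shapes on opposite sides of the horizontal midline have swapped in a mirror flip.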